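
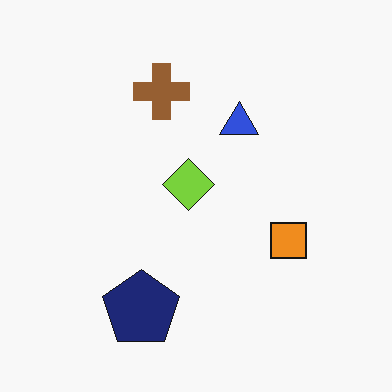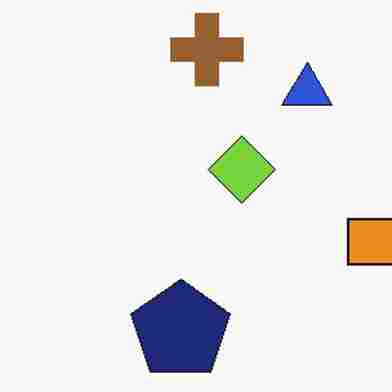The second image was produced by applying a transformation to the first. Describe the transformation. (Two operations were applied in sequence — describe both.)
Cropped slightly and scaled back up, then degraded with heavy JPEG compression.

The visible shapes are larger and the field of view is narrower; shapes near the original edges may be partly or wholly outside the frame — a crop-and-rescale. Blocky 8×8 compression artifacts appear around shape edges and the flat background shows ringing — characteristic JPEG degradation.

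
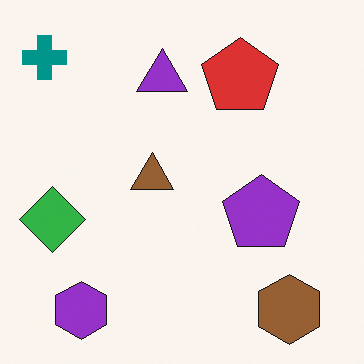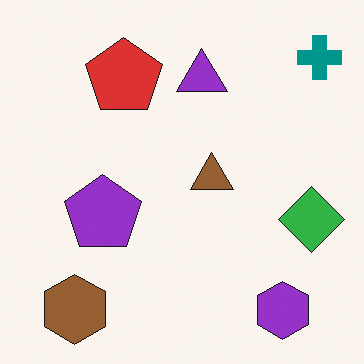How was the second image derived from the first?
The image was flipped horizontally (left ↔ right).

The teal cross is in the top-left of the first image and the top-right of the second — shapes on opposite sides of the vertical midline have swapped in a mirror flip.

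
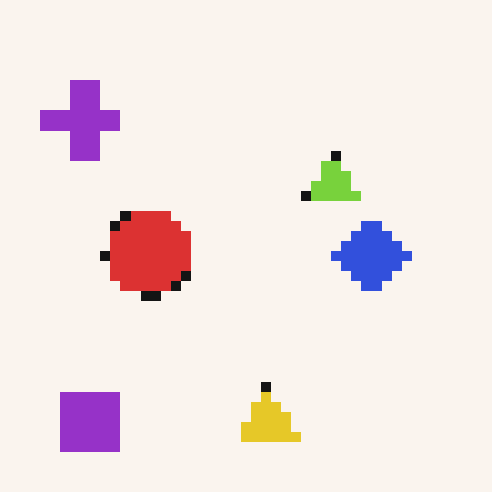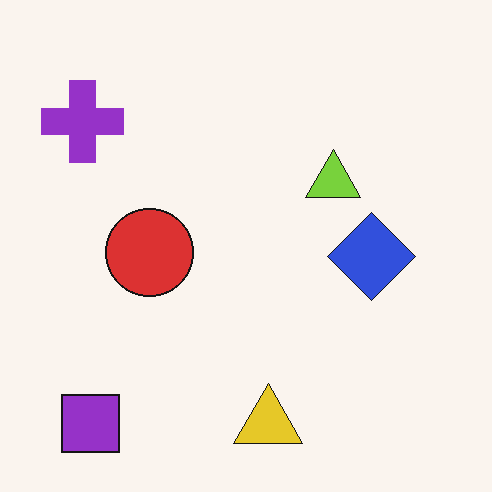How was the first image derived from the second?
The first image is the second coarsely pixelated.

Shapes are reduced to large square blocks; fine edges and outlines are lost — a downscale-then-upscale (mosaic) effect.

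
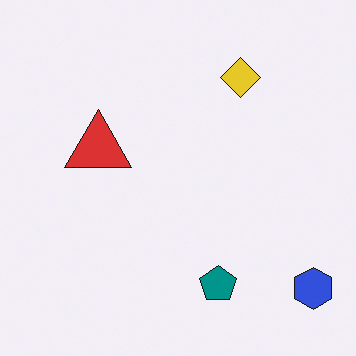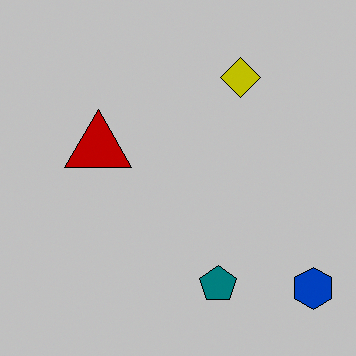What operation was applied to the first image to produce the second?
The second image is the first heavily posterized to just a handful of flat colors.

Each flat color has snapped to a coarser quantized level — most visibly, the near-white background has dropped to a flat grey.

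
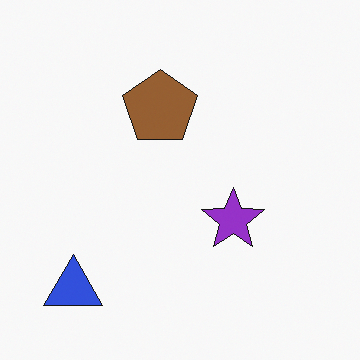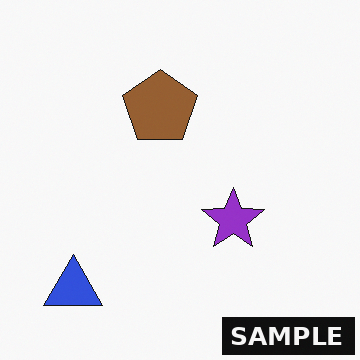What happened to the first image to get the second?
The second image is the first watermarked with the text "SAMPLE" in the lower-right corner.

A dark label reading "SAMPLE" appears in the lower-right corner.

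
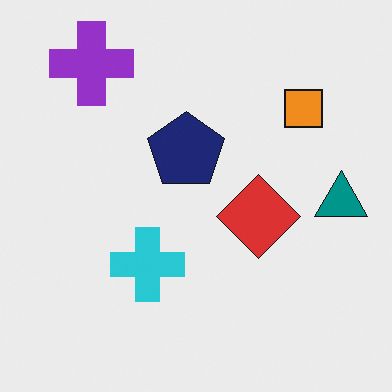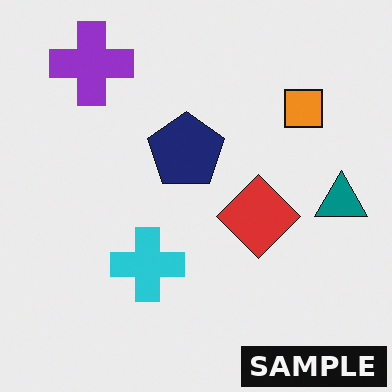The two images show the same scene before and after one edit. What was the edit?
The second image is the first watermarked with the text "SAMPLE" in the lower-right corner.

A dark label reading "SAMPLE" appears in the lower-right corner.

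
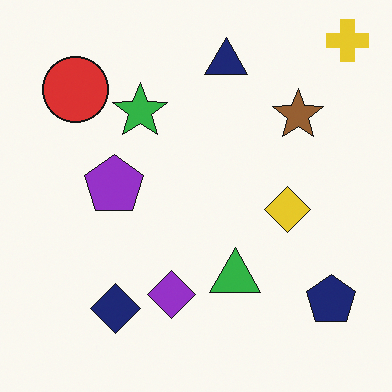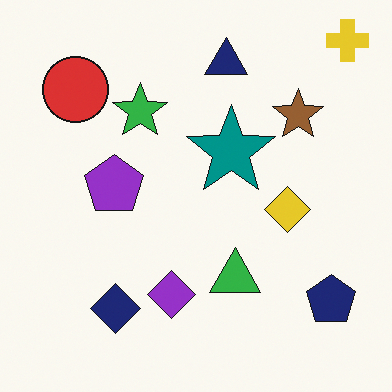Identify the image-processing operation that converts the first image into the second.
Overlaid with an additional teal star.

A teal star appears in the second image that is absent from the first.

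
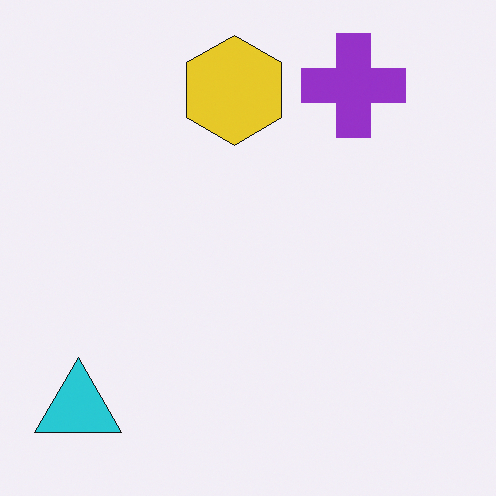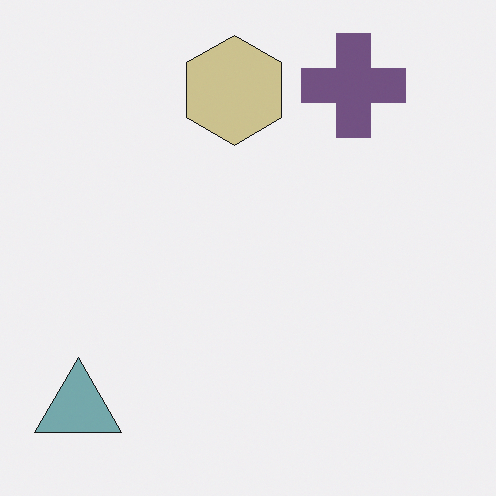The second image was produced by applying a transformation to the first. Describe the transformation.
The second image is the first made much more muted (saturation change).

All colors are more muted and greyish — a global saturation change.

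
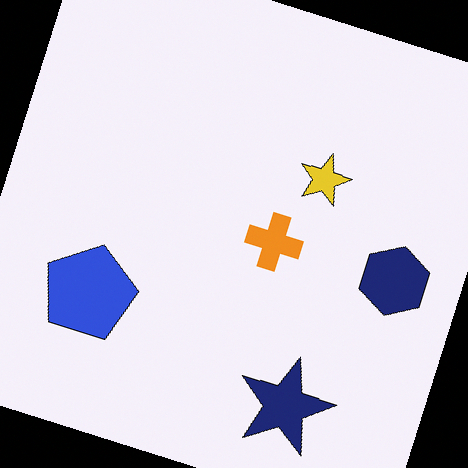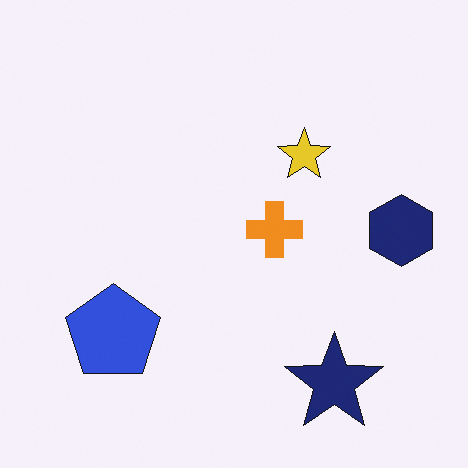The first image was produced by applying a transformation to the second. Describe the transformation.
Rotated clockwise by a moderate amount.

Every shape is tilted by the same angle and the image corners show triangular fill wedges — a whole-image rotation by a non-right angle.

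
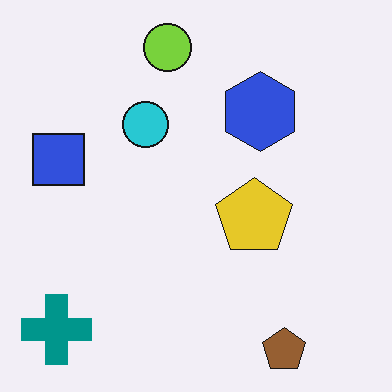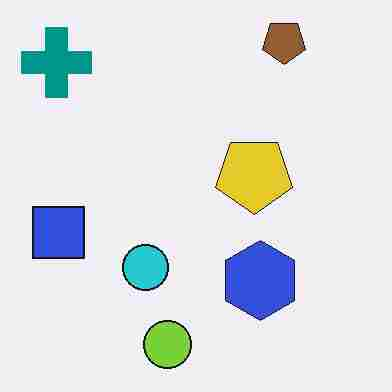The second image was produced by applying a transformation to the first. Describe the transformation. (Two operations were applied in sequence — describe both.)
It was flipped vertically (top ↔ bottom), then heavily JPEG-compressed with obvious blocking artifacts.

The brown pentagon is in the bottom-right of the first image and the top-right of the second — shapes on opposite sides of the horizontal midline have swapped in a mirror flip. Blocky 8×8 compression artifacts appear around shape edges and the flat background shows ringing — characteristic JPEG degradation.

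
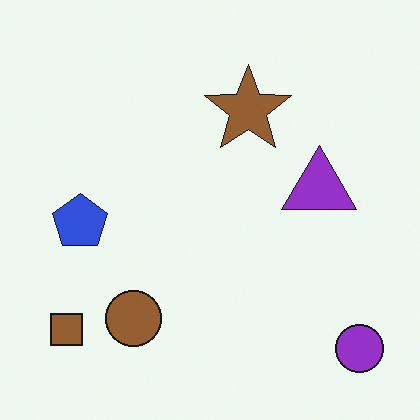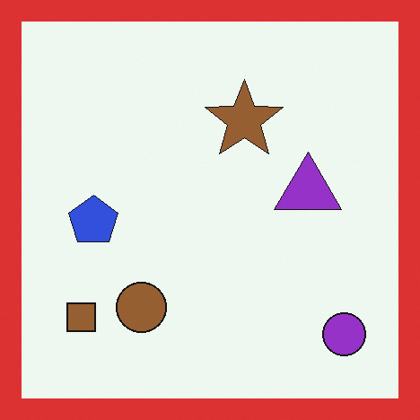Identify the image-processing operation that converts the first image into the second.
Framed with a red border.

A solid red frame runs around the edge of the second image, with the content slightly shrunk inside it.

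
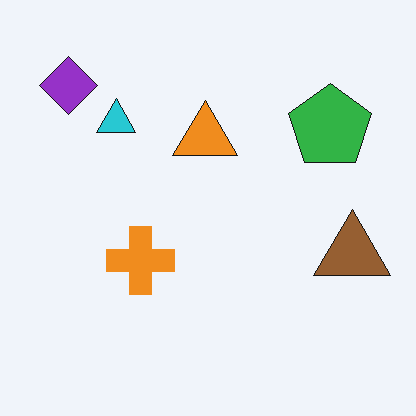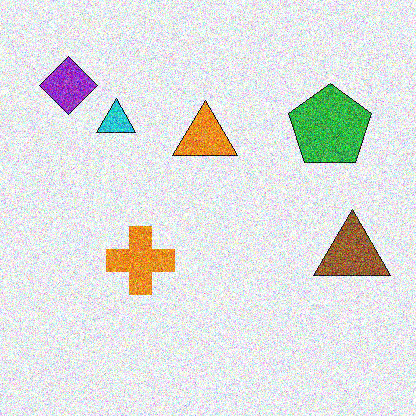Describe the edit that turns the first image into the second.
It was degraded with a thick layer of grain.

Random speckle covers the whole image, including the flat background.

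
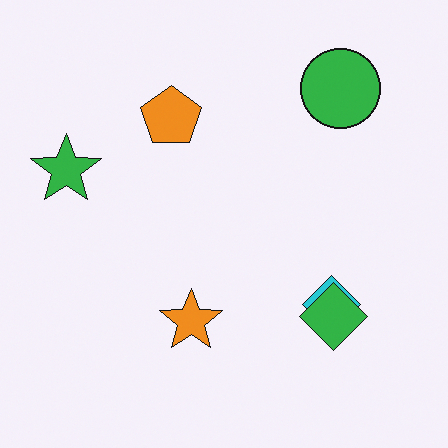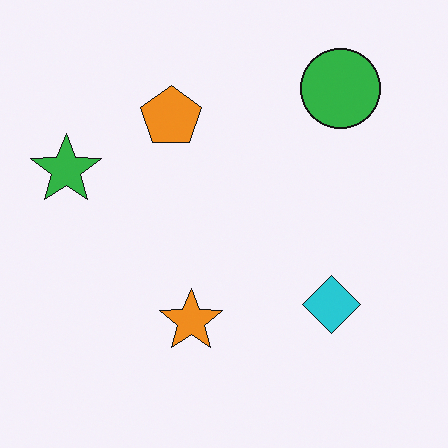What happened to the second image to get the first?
The image was overlaid with an additional green diamond.

A green diamond appears in the first image that is absent from the second.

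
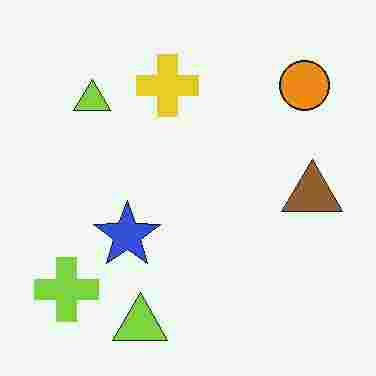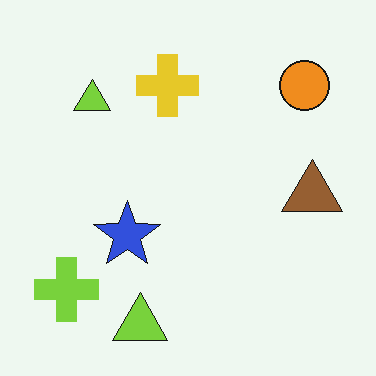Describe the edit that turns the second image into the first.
Degraded with heavy JPEG compression.

Blocky 8×8 compression artifacts appear around shape edges and the flat background shows ringing — characteristic JPEG degradation.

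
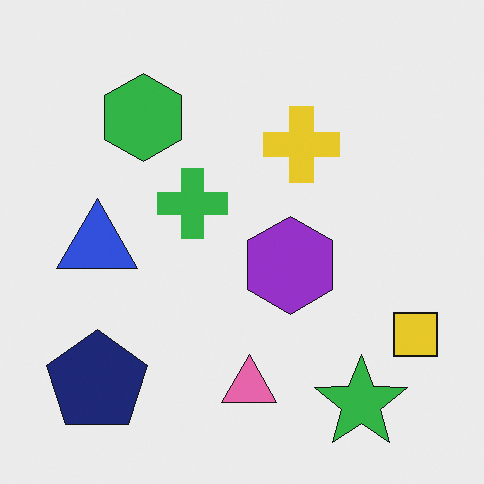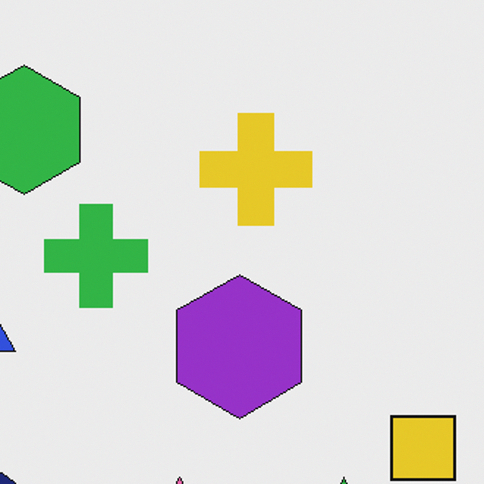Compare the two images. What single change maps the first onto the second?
This is the original image cropped slightly and scaled back up.

The visible shapes are larger and the field of view is narrower; shapes near the original edges may be partly or wholly outside the frame — a crop-and-rescale.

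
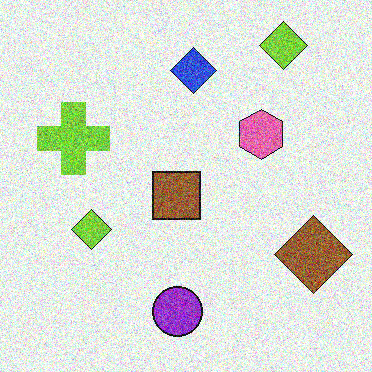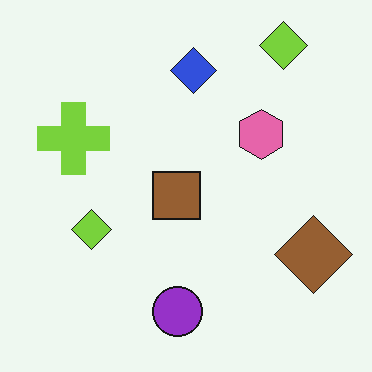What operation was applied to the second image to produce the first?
The first image is the second degraded with heavy additive noise.

Random speckle covers the whole image, including the flat background.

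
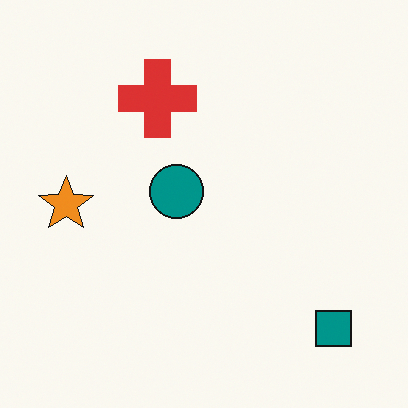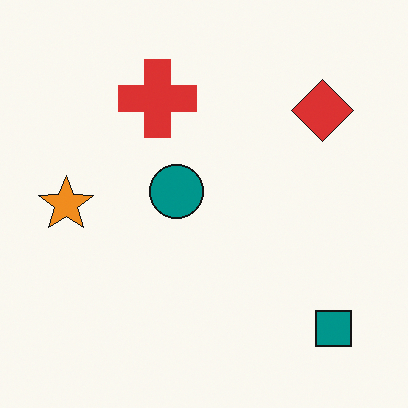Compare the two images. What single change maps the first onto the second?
The transformation is: overlaid with an additional red diamond.

A red diamond appears in the second image that is absent from the first.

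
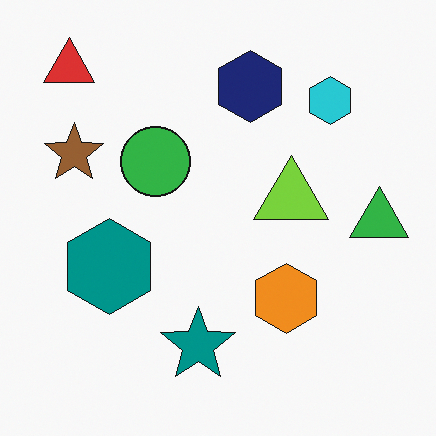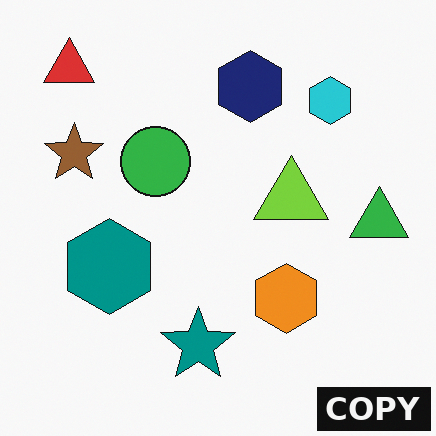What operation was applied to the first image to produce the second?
This is the original image watermarked with the text "COPY" in the lower-right corner.

A dark label reading "COPY" appears in the lower-right corner.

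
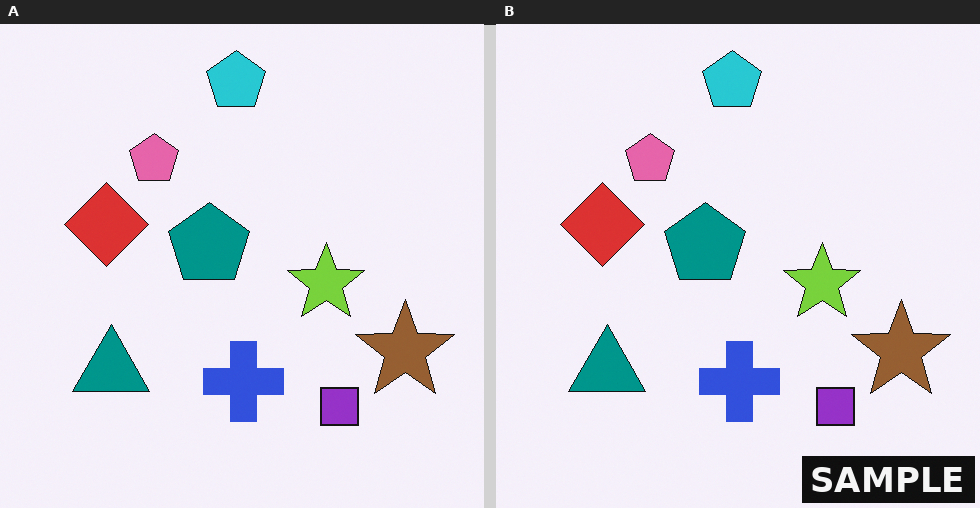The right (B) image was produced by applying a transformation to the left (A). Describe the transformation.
It was watermarked with the text "SAMPLE" in the lower-right corner.

A dark label reading "SAMPLE" appears in the lower-right corner.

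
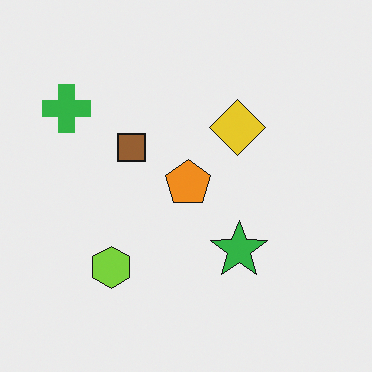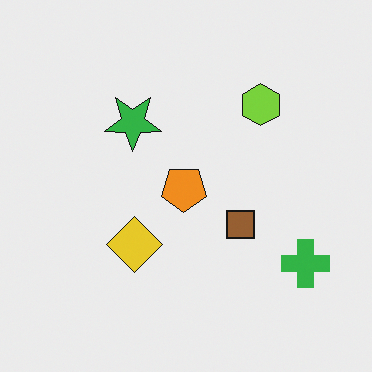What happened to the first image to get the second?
The image was rotated 180°.

The green cross sits in the top-left of the first image and the bottom-right of the second — consistent with a whole-image 180° rotation.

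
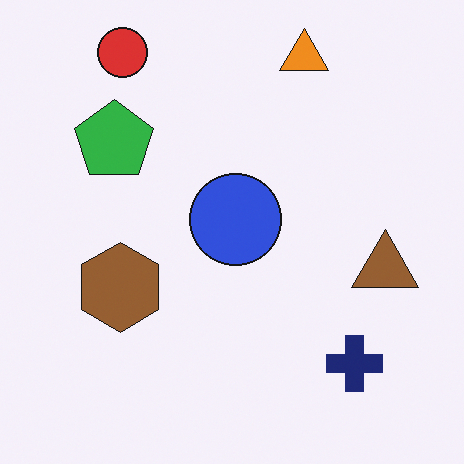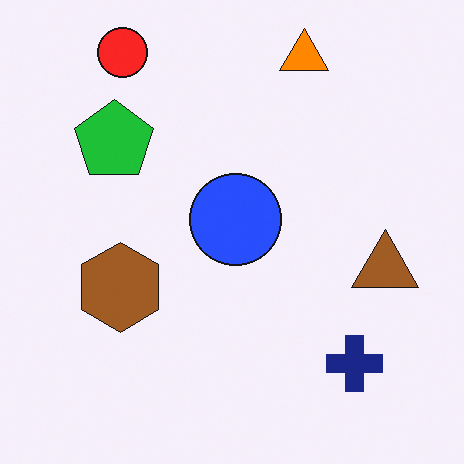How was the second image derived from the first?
The transformation is: slightly oversaturated.

All colors are more vivid — a global saturation change.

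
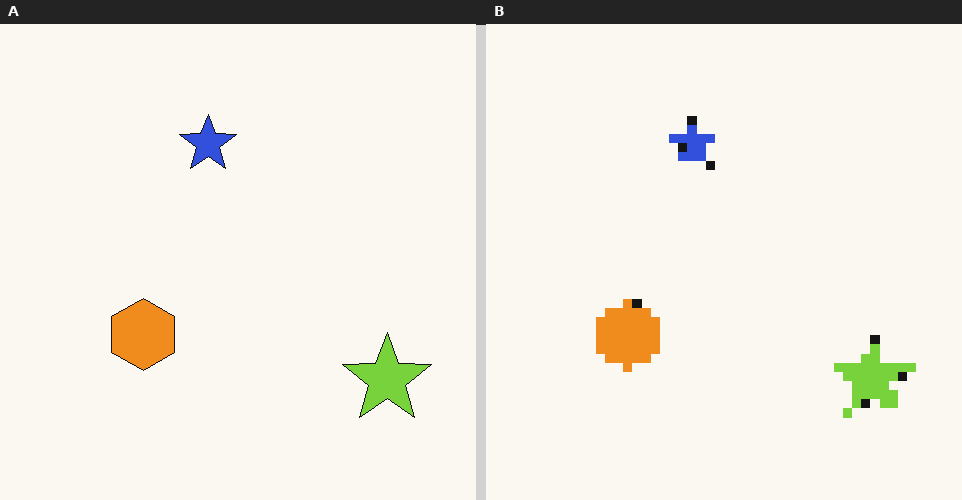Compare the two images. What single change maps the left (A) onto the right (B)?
This is the original image coarsely pixelated.

Shapes are reduced to large square blocks; fine edges and outlines are lost — a downscale-then-upscale (mosaic) effect.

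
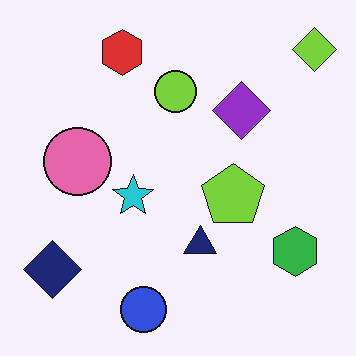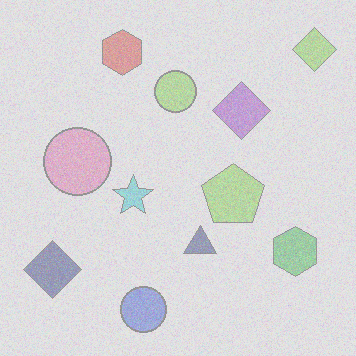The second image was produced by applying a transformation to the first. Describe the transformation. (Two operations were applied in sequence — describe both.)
The second image is the first degraded with a thick layer of grain, then given much lower contrast.

Random speckle covers the whole image, including the flat background. Tones are pushed toward mid-grey across the whole image — a global contrast change.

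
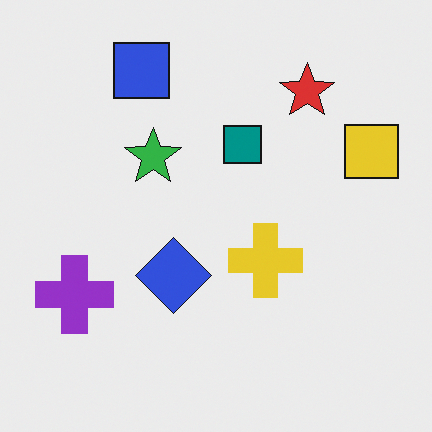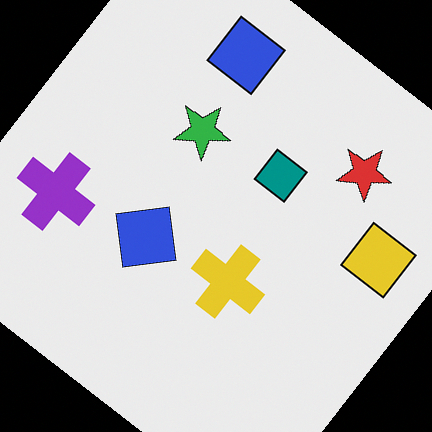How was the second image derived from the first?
The image was rotated clockwise by a large amount — several tens of degrees.

Every shape is tilted by the same angle and the image corners show triangular fill wedges — a whole-image rotation by a non-right angle.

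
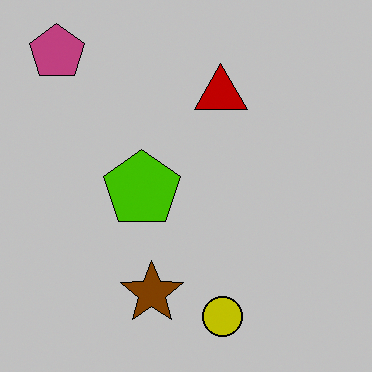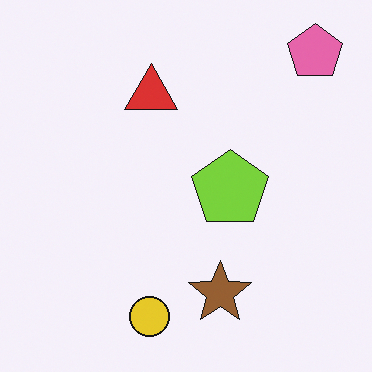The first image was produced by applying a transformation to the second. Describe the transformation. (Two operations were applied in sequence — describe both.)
This is the original image heavily posterized to just a handful of flat colors, then flipped horizontally (left ↔ right).

Each flat color has snapped to a coarser quantized level — most visibly, the near-white background has dropped to a flat grey. The pink pentagon is in the top-right of the second image and the top-left of the first — shapes on opposite sides of the vertical midline have swapped in a mirror flip.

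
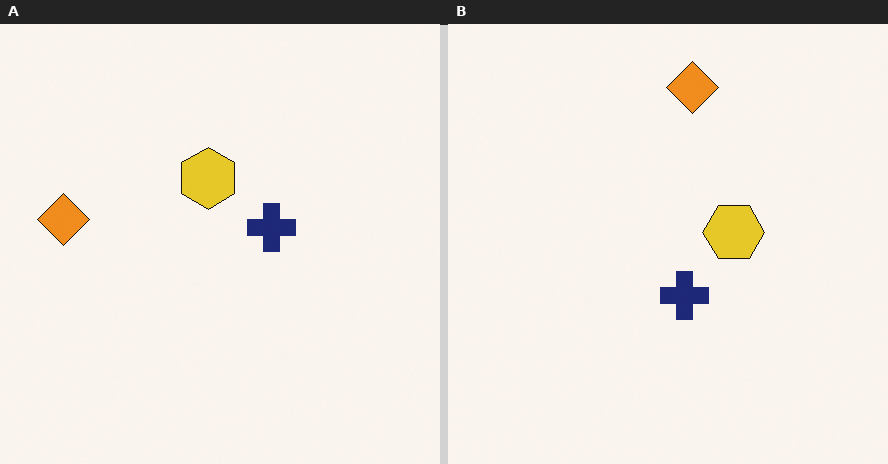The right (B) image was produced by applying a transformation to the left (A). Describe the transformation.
Rotated 90° clockwise.

The orange diamond sits in the left of the left (A) image and the top of the right (B) — consistent with a whole-image 90° clockwise rotation.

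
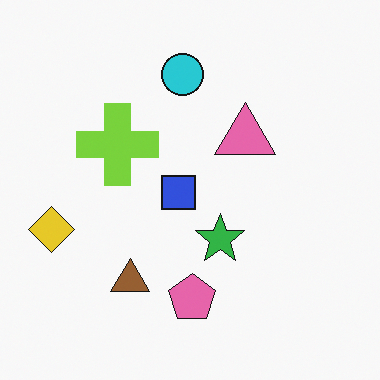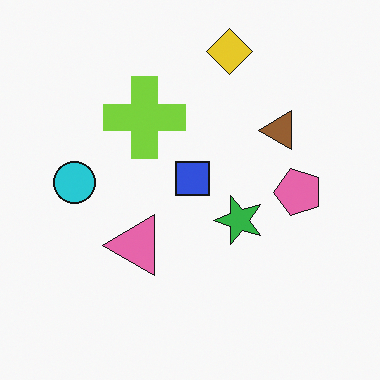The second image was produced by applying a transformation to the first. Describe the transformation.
The transformation is: transposed (reflected across the top-left ↔ bottom-right diagonal).

Shapes have swapped their row and column positions — what was in the top-right is now in the bottom-left — a diagonal reflection.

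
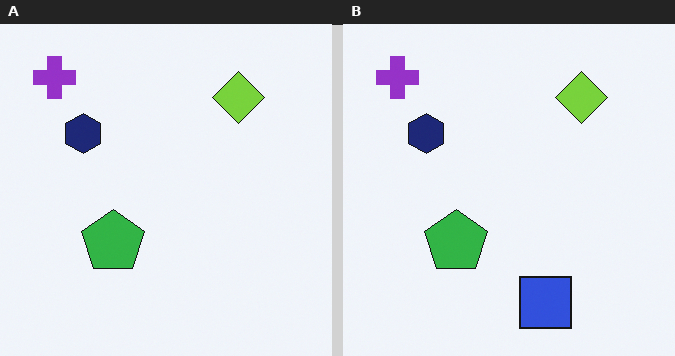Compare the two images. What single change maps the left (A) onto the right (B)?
This is the original image overlaid with an additional blue square.

A blue square appears in the right (B) image that is absent from the left (A).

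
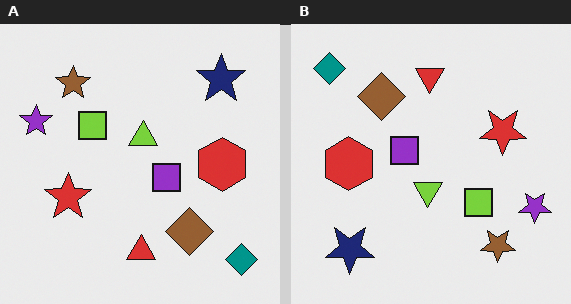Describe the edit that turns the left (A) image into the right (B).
The transformation is: rotated 180°.

The teal diamond sits in the bottom-right of the left (A) image and the top-left of the right (B) — consistent with a whole-image 180° rotation.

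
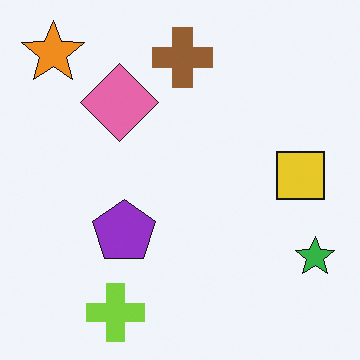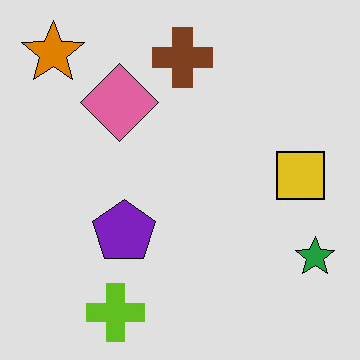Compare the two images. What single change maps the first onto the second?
The transformation is: posterized to a reduced palette.

Each flat color has snapped to a coarser quantized level — most visibly, the near-white background has dropped to a flat grey.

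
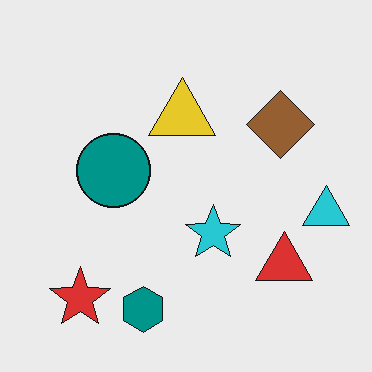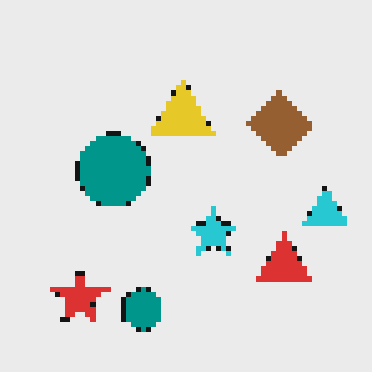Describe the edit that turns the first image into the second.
The image was mildly pixelated.

Shapes are reduced to large square blocks; fine edges and outlines are lost — a downscale-then-upscale (mosaic) effect.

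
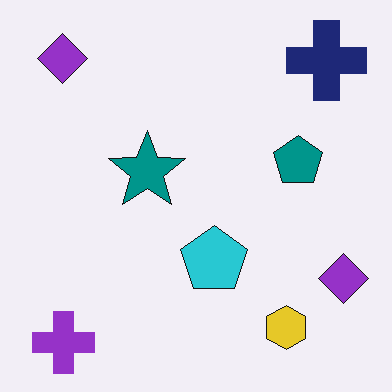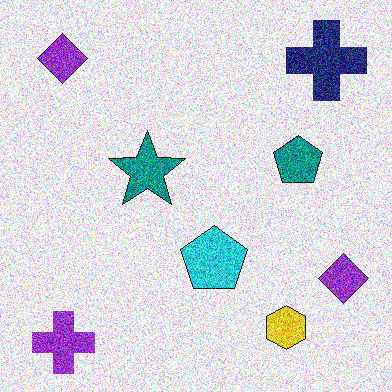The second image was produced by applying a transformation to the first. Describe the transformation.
The transformation is: degraded with a thick layer of grain.

Random speckle covers the whole image, including the flat background.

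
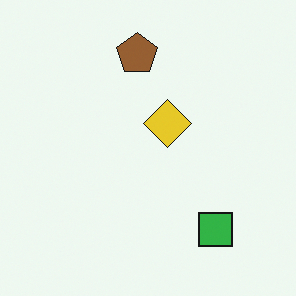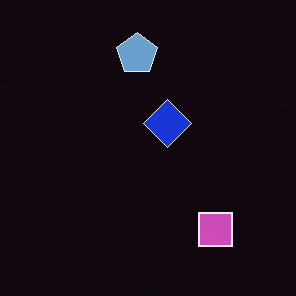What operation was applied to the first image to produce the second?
Color-inverted (negative).

The light background has become dark and every shape's color is its complement — a photographic negative.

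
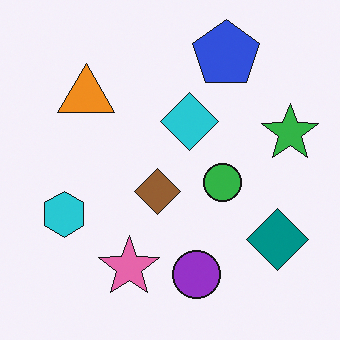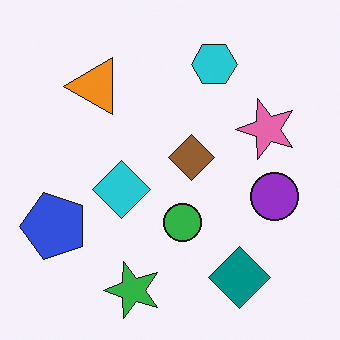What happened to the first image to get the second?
The second image is the first transposed (reflected across the top-left ↔ bottom-right diagonal).

Shapes have swapped their row and column positions — what was in the top-right is now in the bottom-left — a diagonal reflection.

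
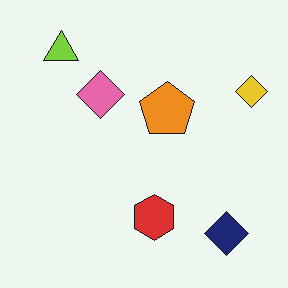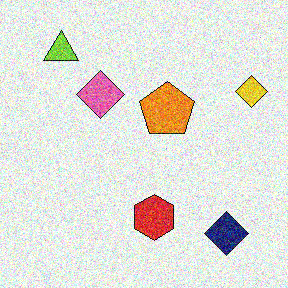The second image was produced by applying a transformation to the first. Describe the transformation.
Degraded with strong gaussian noise.

Random speckle covers the whole image, including the flat background.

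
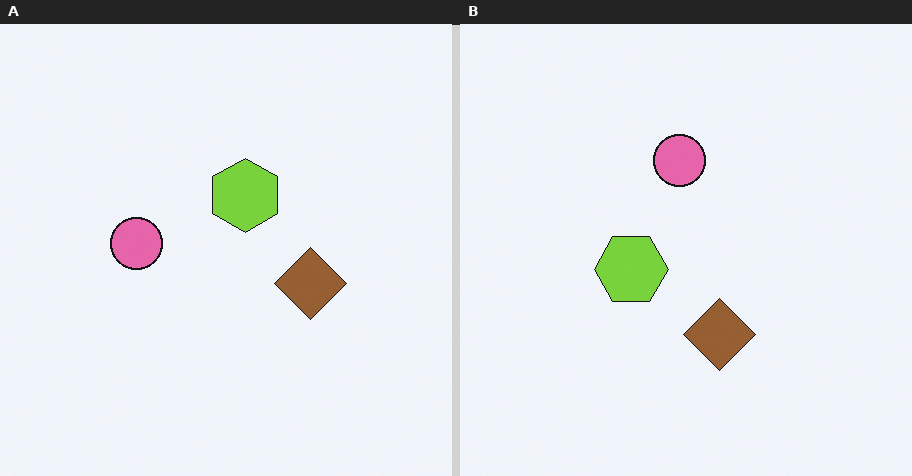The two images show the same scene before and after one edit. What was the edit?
The image was transposed (reflected across the top-left ↔ bottom-right diagonal).

Shapes have swapped their row and column positions — what was in the top-right is now in the bottom-left — a diagonal reflection.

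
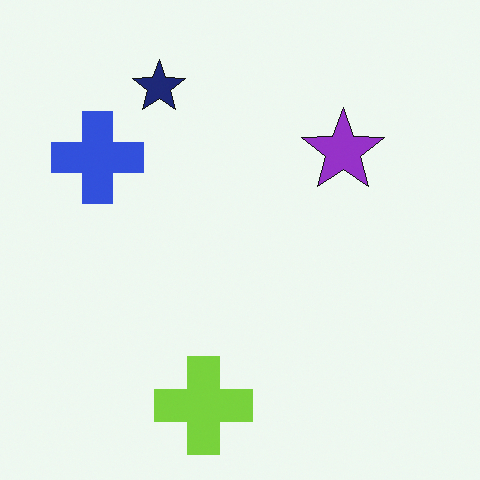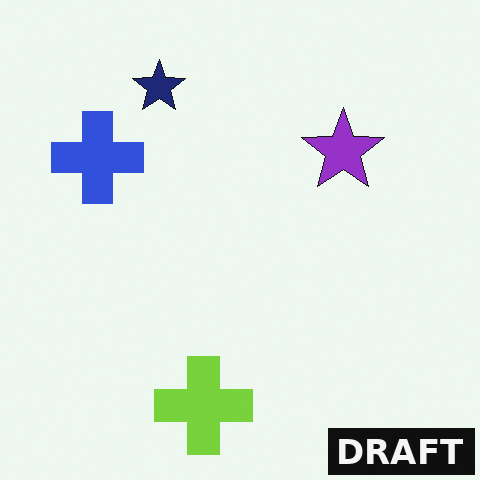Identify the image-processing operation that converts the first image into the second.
The image was watermarked with the text "DRAFT" in the lower-right corner.

A dark label reading "DRAFT" appears in the lower-right corner.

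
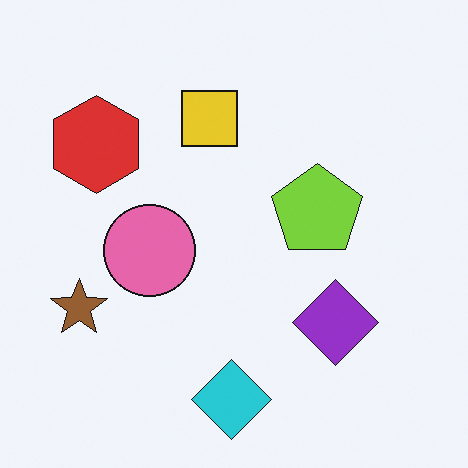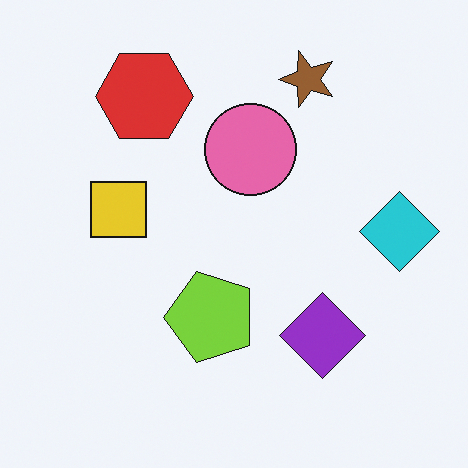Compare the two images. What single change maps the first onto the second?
The image was transposed (reflected across the top-left ↔ bottom-right diagonal).

Shapes have swapped their row and column positions — what was in the top-right is now in the bottom-left — a diagonal reflection.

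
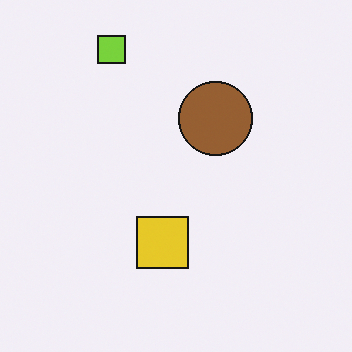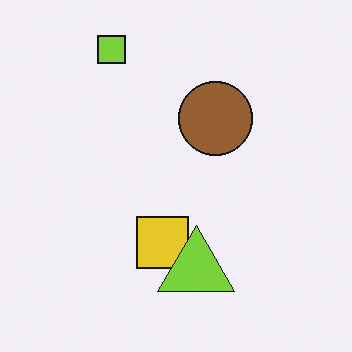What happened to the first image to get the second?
This is the original image overlaid with an additional lime triangle.

A lime triangle appears in the second image that is absent from the first.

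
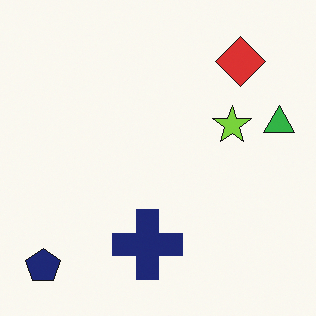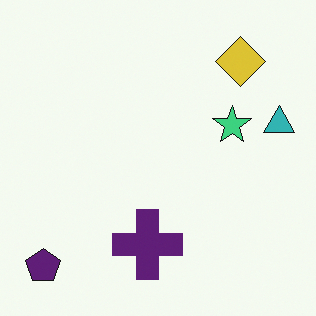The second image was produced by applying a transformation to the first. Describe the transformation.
The second image is the first hue-shifted slightly.

Every shape's color has rotated by the same amount around the hue wheel — a uniform hue shift.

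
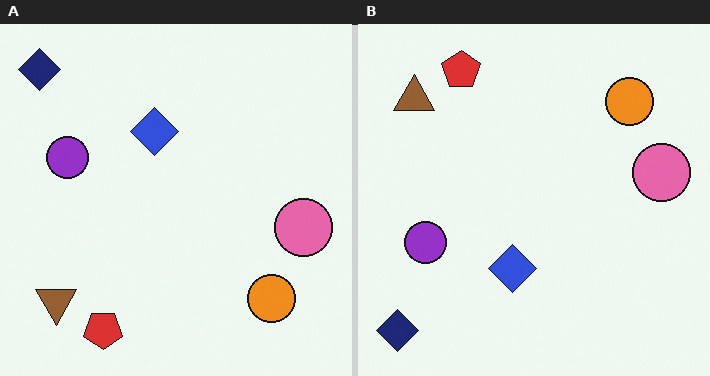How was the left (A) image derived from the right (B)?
The left (A) image is the right (B) flipped vertically (top ↔ bottom).

The red pentagon is in the top-left of the right (B) image and the bottom-left of the left (A) — shapes on opposite sides of the horizontal midline have swapped in a mirror flip.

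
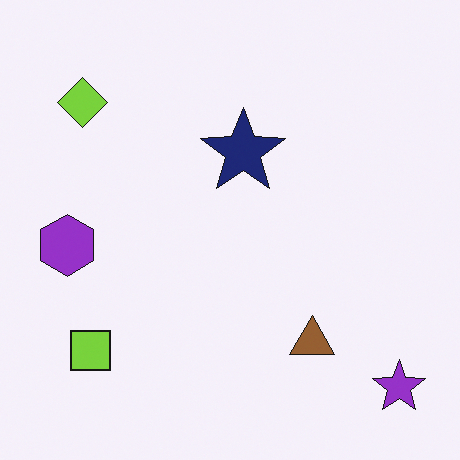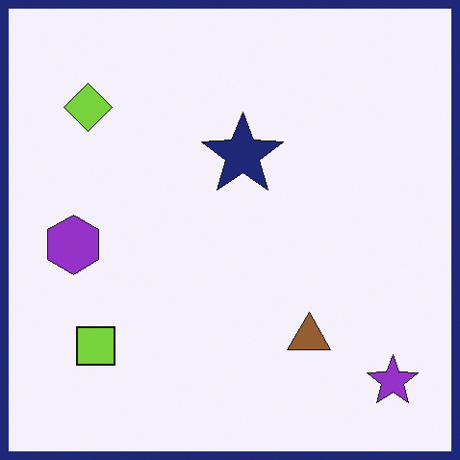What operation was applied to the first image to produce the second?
The image was framed with a navy border.

A solid navy frame runs around the edge of the second image, with the content slightly shrunk inside it.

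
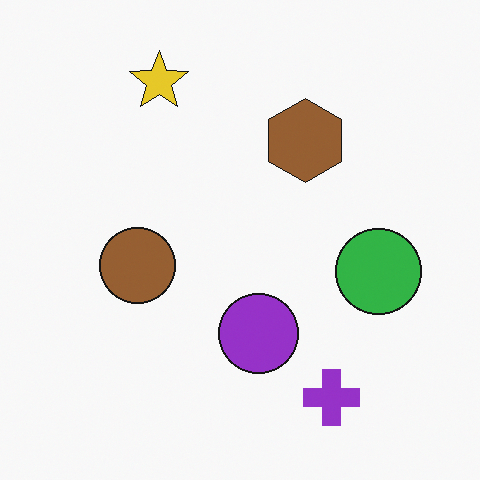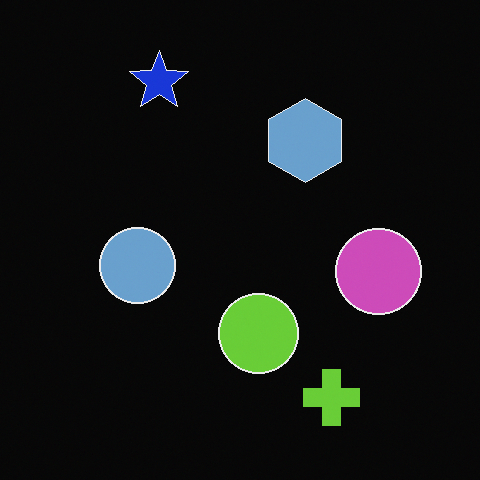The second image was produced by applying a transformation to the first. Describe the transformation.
The second image is the first color-inverted (negative).

The light background has become dark and every shape's color is its complement — a photographic negative.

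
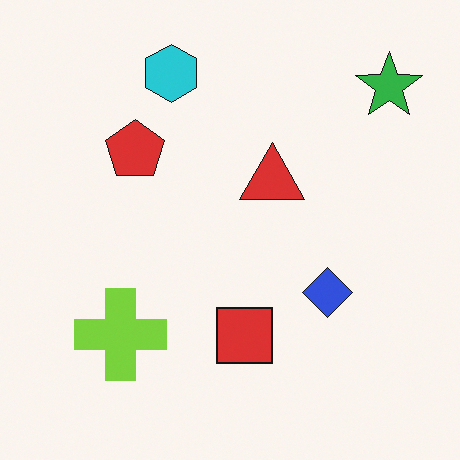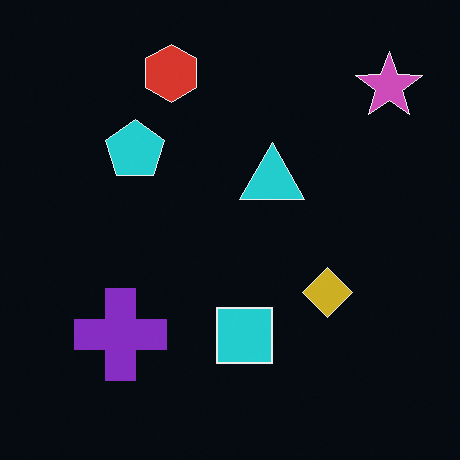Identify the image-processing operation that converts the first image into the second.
The transformation is: color-inverted (negative).

The light background has become dark and every shape's color is its complement — a photographic negative.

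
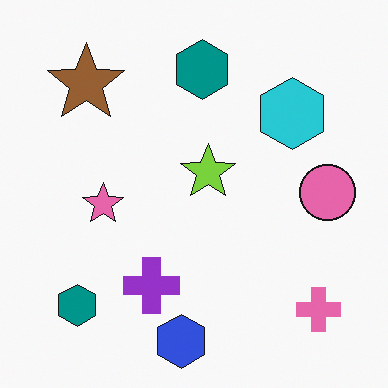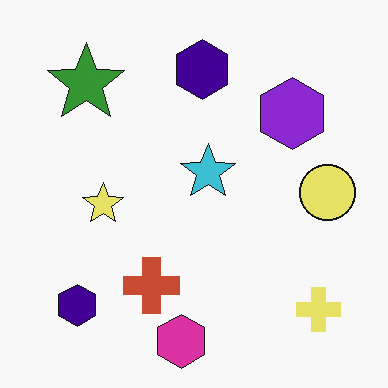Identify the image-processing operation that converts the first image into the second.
Hue-shifted noticeably.

Every shape's color has rotated by the same amount around the hue wheel — a uniform hue shift.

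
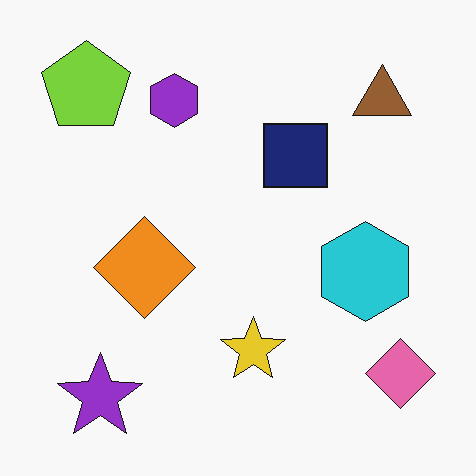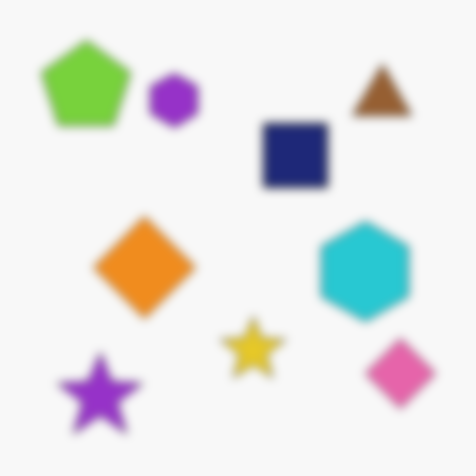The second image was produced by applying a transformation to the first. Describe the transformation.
It was strongly gaussian-blurred.

Shape edges and outlines are uniformly softened across the whole image.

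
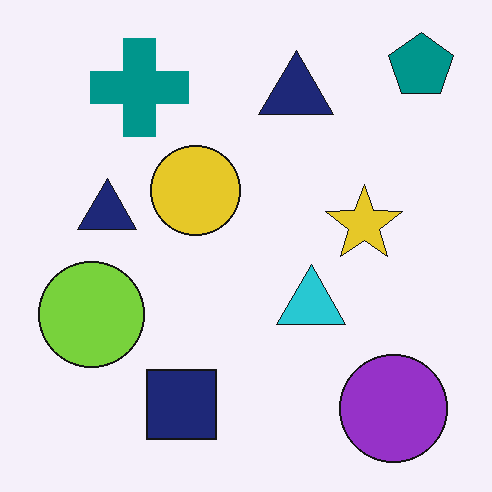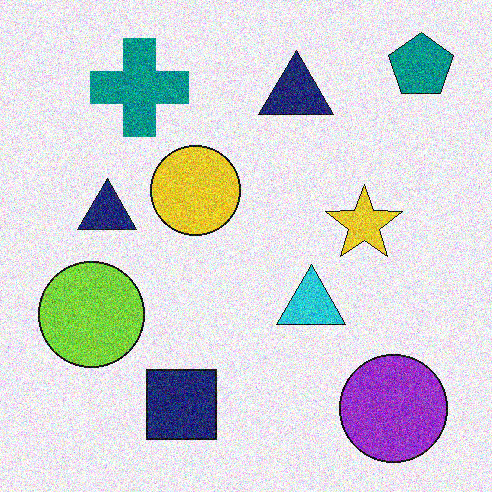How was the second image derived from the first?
This is the original image degraded with a thick layer of grain.

Random speckle covers the whole image, including the flat background.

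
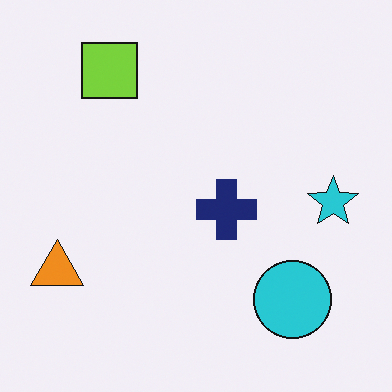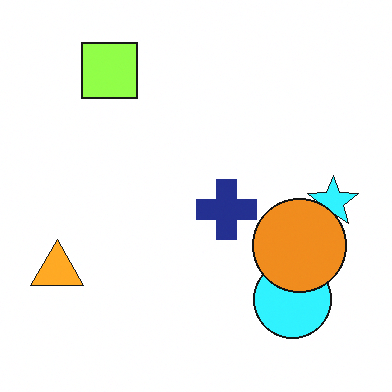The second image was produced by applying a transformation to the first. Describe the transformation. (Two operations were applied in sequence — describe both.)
The transformation is: brightened a little, then overlaid with an additional orange circle.

Every pixel — background and shapes alike — is uniformly brightened. An orange circle appears in the second image that is absent from the first.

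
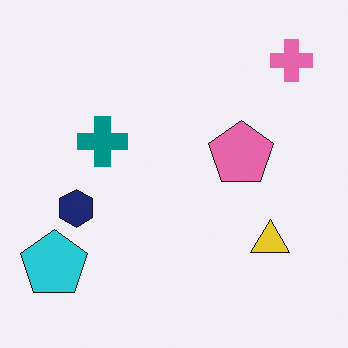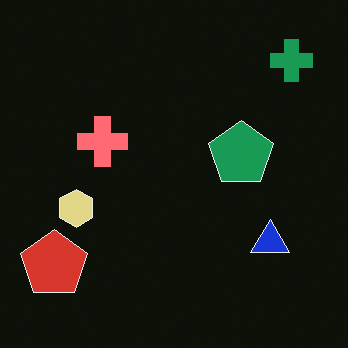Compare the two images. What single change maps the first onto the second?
The second image is the first color-inverted (negative).

The light background has become dark and every shape's color is its complement — a photographic negative.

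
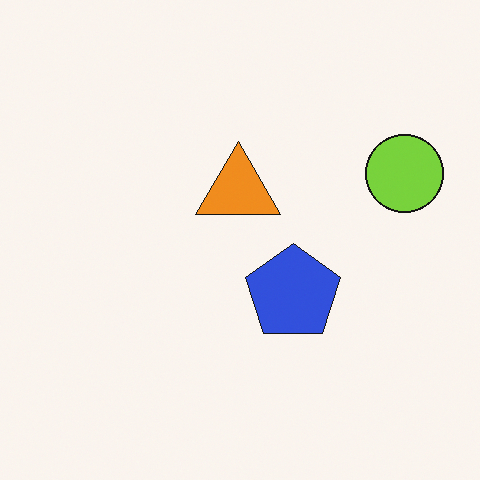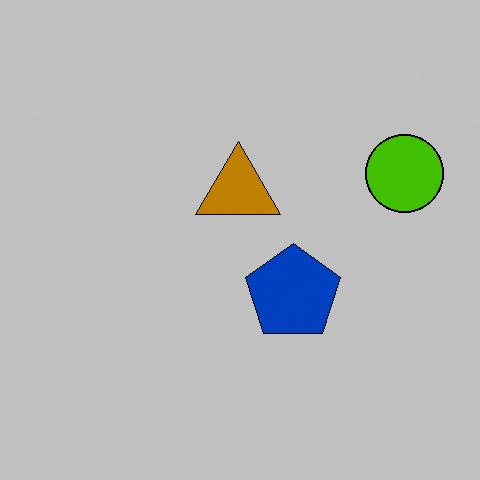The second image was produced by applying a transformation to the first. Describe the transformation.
The image was heavily posterized to just a handful of flat colors.

Each flat color has snapped to a coarser quantized level — most visibly, the near-white background has dropped to a flat grey.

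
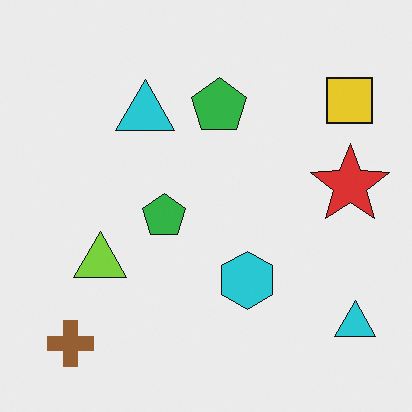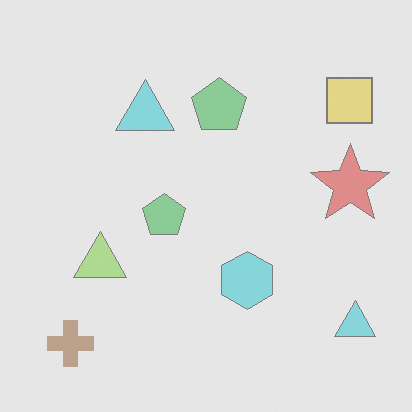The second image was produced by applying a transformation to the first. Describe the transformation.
This is the original image washed out (contrast reduced).

Tones are pushed toward mid-grey across the whole image — a global contrast change.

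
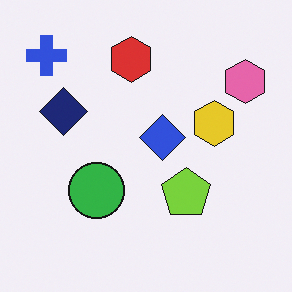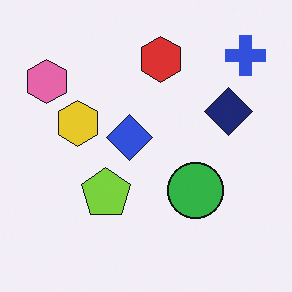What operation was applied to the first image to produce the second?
This is the original image flipped horizontally (left ↔ right).

The blue cross is in the top-left of the first image and the top-right of the second — shapes on opposite sides of the vertical midline have swapped in a mirror flip.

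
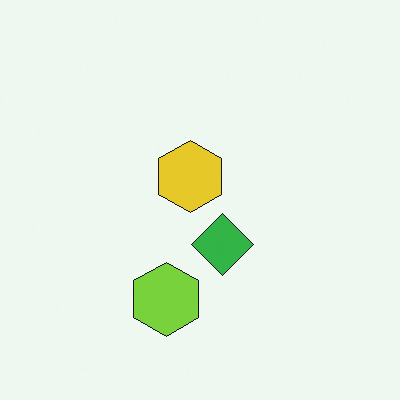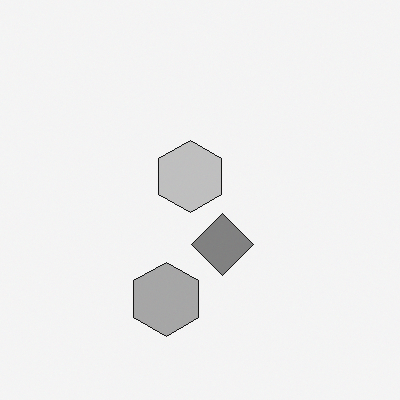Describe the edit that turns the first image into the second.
The second image is the first converted to grayscale.

All color is removed — every shape is now a shade of grey.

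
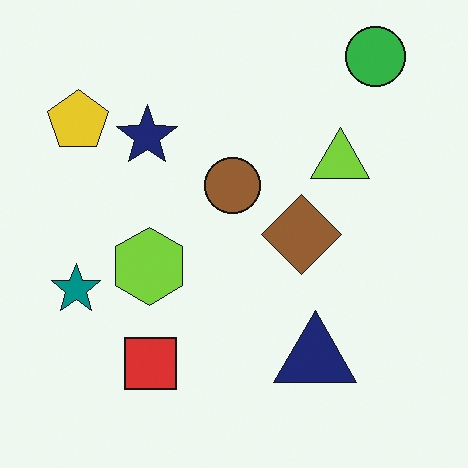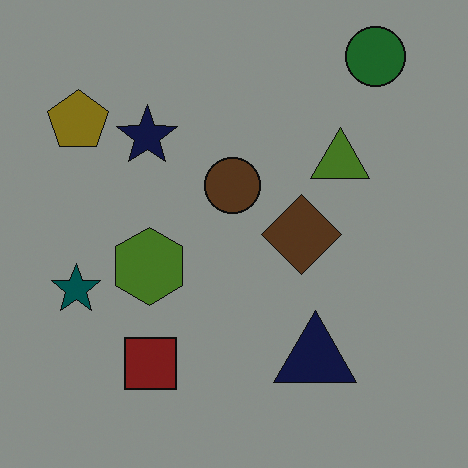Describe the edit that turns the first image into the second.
The image was darkened a lot.

Every pixel — background and shapes alike — is uniformly darkened.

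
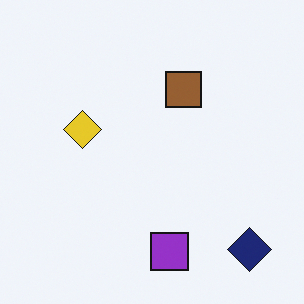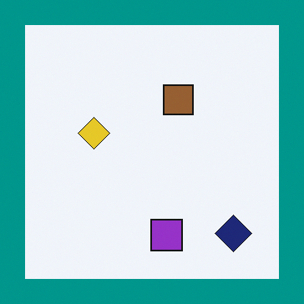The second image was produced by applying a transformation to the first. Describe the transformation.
Framed with a teal border.

A solid teal frame runs around the edge of the second image, with the content slightly shrunk inside it.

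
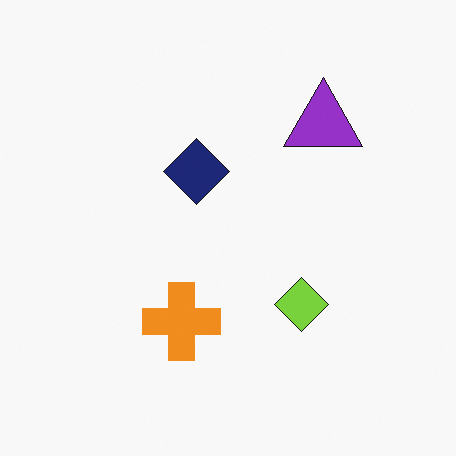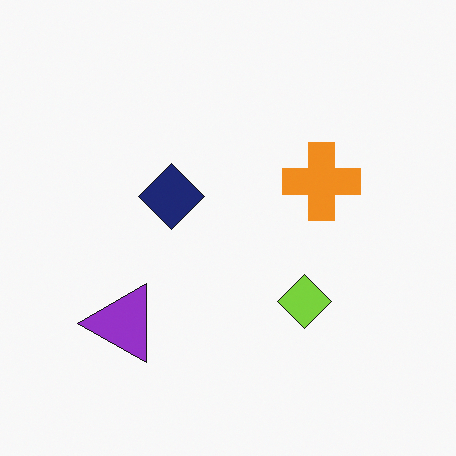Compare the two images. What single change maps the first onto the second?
It was transposed (reflected across the top-left ↔ bottom-right diagonal).

Shapes have swapped their row and column positions — what was in the top-right is now in the bottom-left — a diagonal reflection.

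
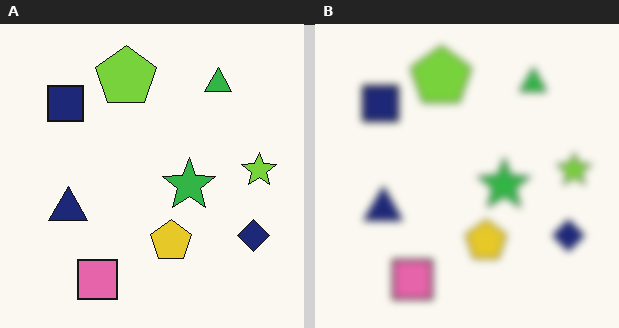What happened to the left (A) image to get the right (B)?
This is the original image noticeably gaussian-blurred.

Shape edges and outlines are uniformly softened across the whole image.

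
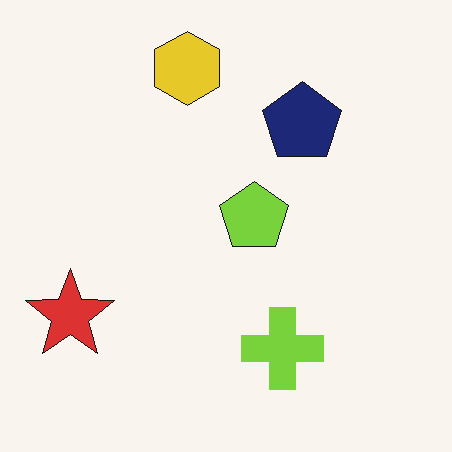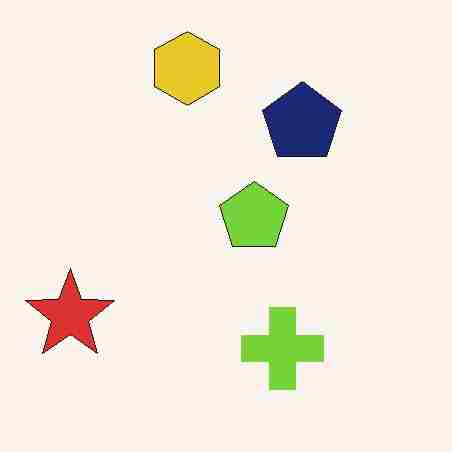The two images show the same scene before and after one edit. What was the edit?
The second image is the first heavily JPEG-compressed with obvious blocking artifacts.

Blocky 8×8 compression artifacts appear around shape edges and the flat background shows ringing — characteristic JPEG degradation.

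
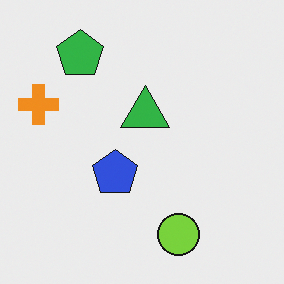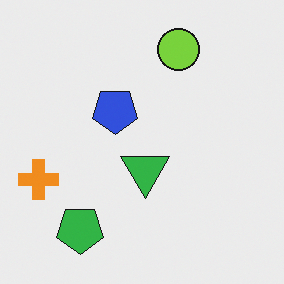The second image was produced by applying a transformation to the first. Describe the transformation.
It was flipped vertically (top ↔ bottom).

The lime circle is in the bottom of the first image and the top of the second — shapes on opposite sides of the horizontal midline have swapped in a mirror flip.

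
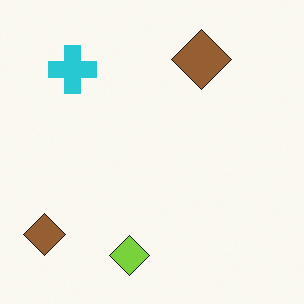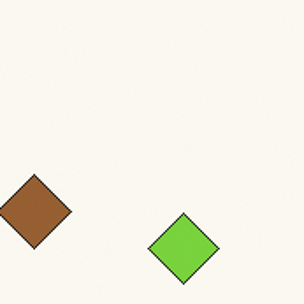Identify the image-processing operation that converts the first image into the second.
This is the original image cropped tightly and scaled back up.

The visible shapes are larger and the field of view is narrower; shapes near the original edges may be partly or wholly outside the frame — a crop-and-rescale.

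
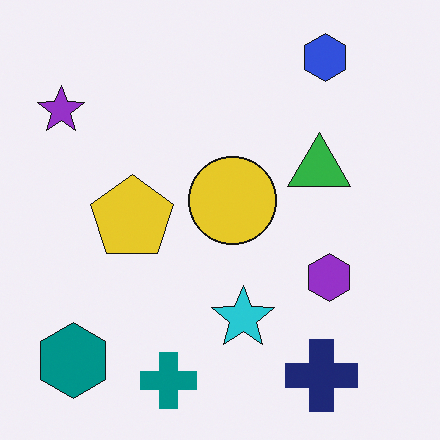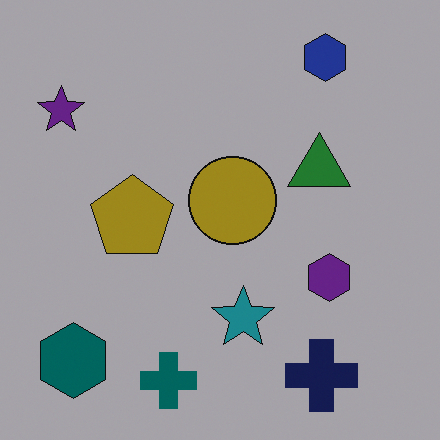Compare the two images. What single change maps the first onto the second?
It was substantially darkened.

Every pixel — background and shapes alike — is uniformly darkened.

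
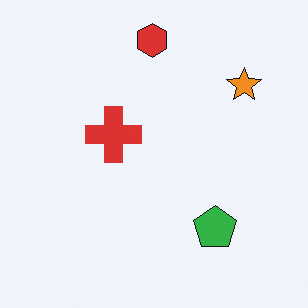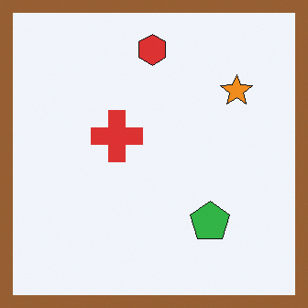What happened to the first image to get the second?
The image was framed with a brown border.

A solid brown frame runs around the edge of the second image, with the content slightly shrunk inside it.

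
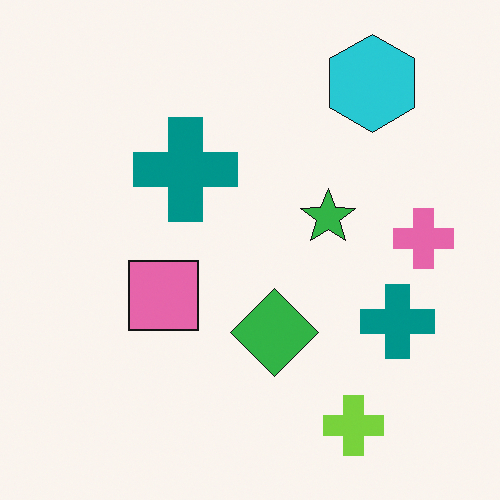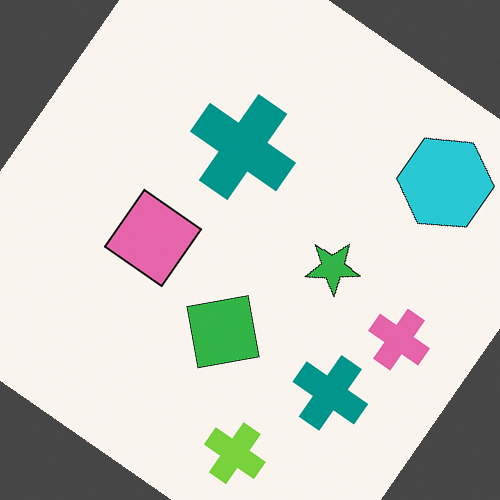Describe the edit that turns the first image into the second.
It was rotated clockwise by a large amount — several tens of degrees.

Every shape is tilted by the same angle and the image corners show triangular fill wedges — a whole-image rotation by a non-right angle.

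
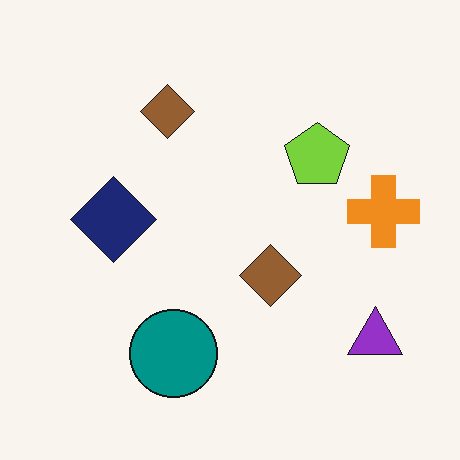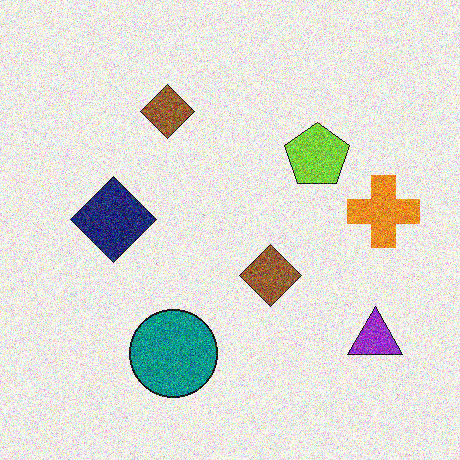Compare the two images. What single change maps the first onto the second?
It was degraded with a thick layer of grain.

Random speckle covers the whole image, including the flat background.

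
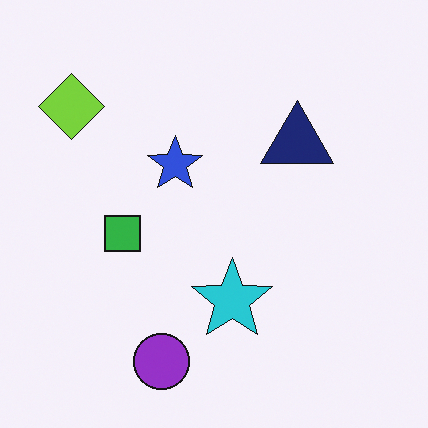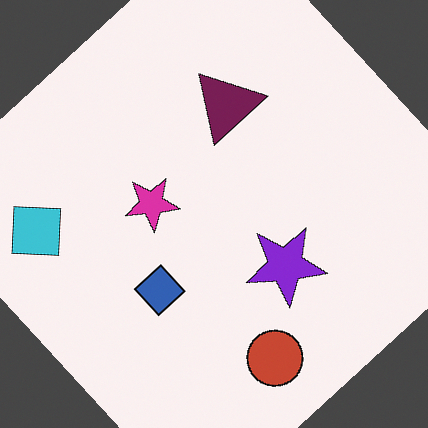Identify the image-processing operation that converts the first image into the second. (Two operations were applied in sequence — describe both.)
The image was hue-shifted noticeably, then rotated counter-clockwise by a large amount — several tens of degrees.

Every shape's color has rotated by the same amount around the hue wheel — a uniform hue shift. Every shape is tilted by the same angle and the image corners show triangular fill wedges — a whole-image rotation by a non-right angle.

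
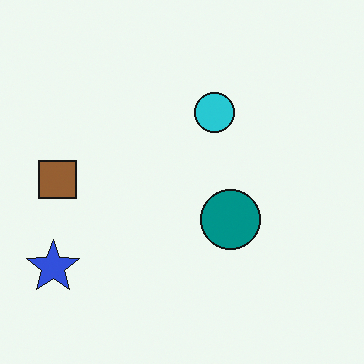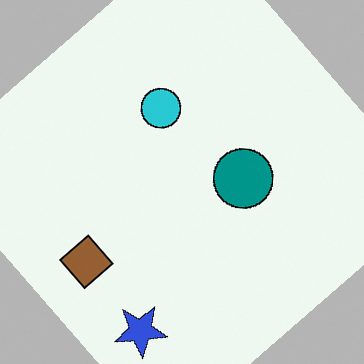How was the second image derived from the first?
The second image is the first rotated counter-clockwise by a large amount — several tens of degrees.

Every shape is tilted by the same angle and the image corners show triangular fill wedges — a whole-image rotation by a non-right angle.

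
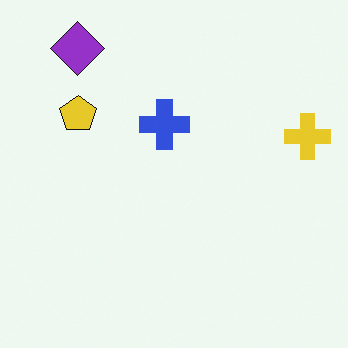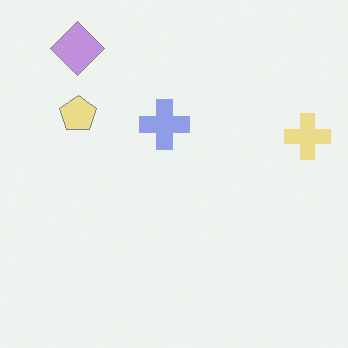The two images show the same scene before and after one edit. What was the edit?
It was washed out (contrast reduced).

Tones are pushed toward mid-grey across the whole image — a global contrast change.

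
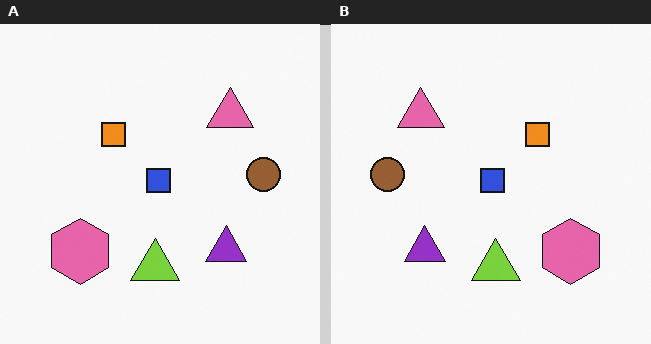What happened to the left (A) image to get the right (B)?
The right (B) image is the left (A) flipped horizontally (left ↔ right).

The brown circle is in the right of the left (A) image and the left of the right (B) — shapes on opposite sides of the vertical midline have swapped in a mirror flip.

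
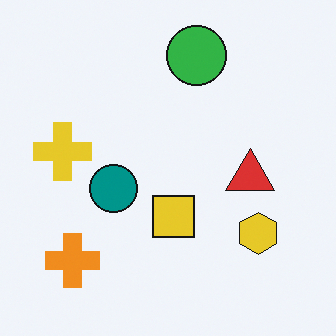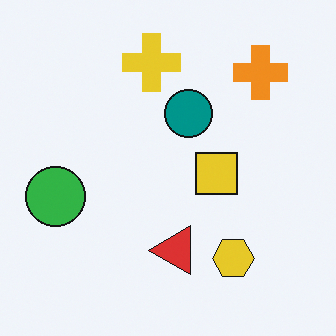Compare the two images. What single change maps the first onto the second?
It was transposed (reflected across the top-left ↔ bottom-right diagonal).

Shapes have swapped their row and column positions — what was in the top-right is now in the bottom-left — a diagonal reflection.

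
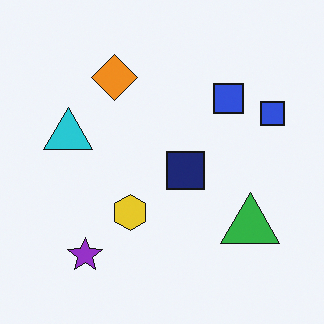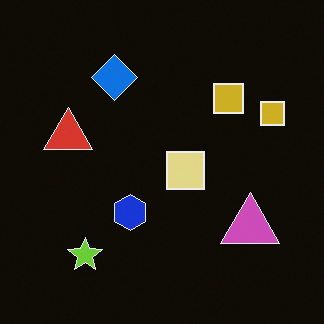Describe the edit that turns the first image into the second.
The transformation is: color-inverted (negative).

The light background has become dark and every shape's color is its complement — a photographic negative.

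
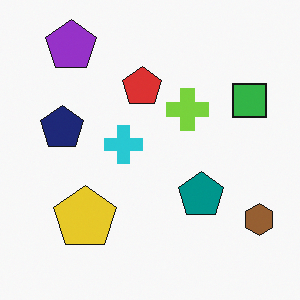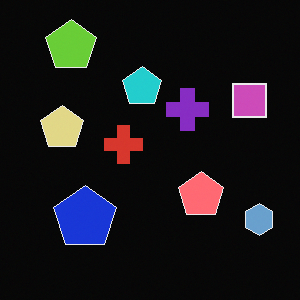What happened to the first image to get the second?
The transformation is: color-inverted (negative).

The light background has become dark and every shape's color is its complement — a photographic negative.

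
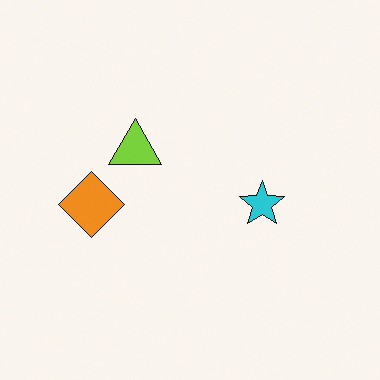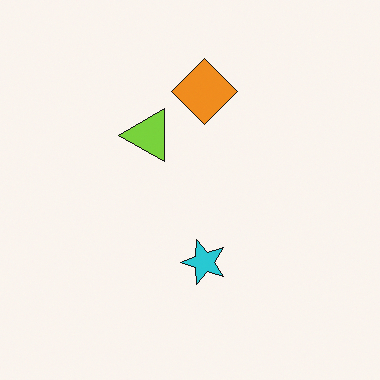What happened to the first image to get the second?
The second image is the first transposed (reflected across the top-left ↔ bottom-right diagonal).

Shapes have swapped their row and column positions — what was in the top-right is now in the bottom-left — a diagonal reflection.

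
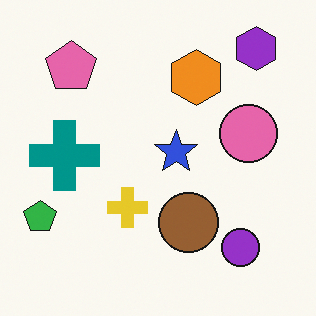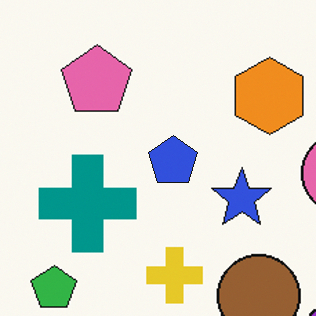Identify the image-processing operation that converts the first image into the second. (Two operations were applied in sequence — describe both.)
The second image is the first cropped slightly and scaled back up, then overlaid with an additional blue pentagon.

The visible shapes are larger and the field of view is narrower; shapes near the original edges may be partly or wholly outside the frame — a crop-and-rescale. A blue pentagon appears in the second image that is absent from the first.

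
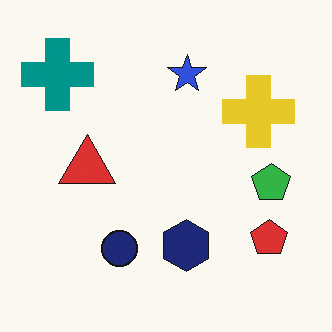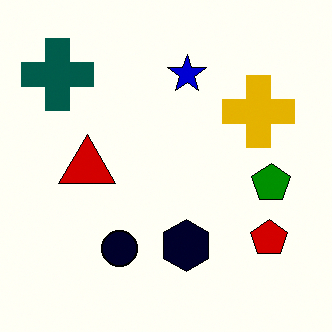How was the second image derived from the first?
This is the original image given much higher contrast.

Tones are pushed away from mid-grey across the whole image — a global contrast change.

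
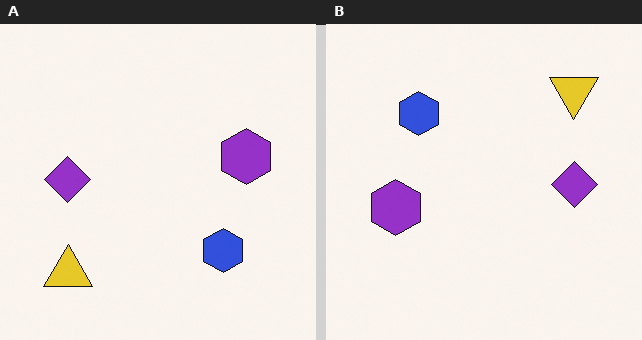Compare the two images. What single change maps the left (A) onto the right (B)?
This is the original image rotated 180°.

The yellow triangle sits in the bottom-left of the left (A) image and the top-right of the right (B) — consistent with a whole-image 180° rotation.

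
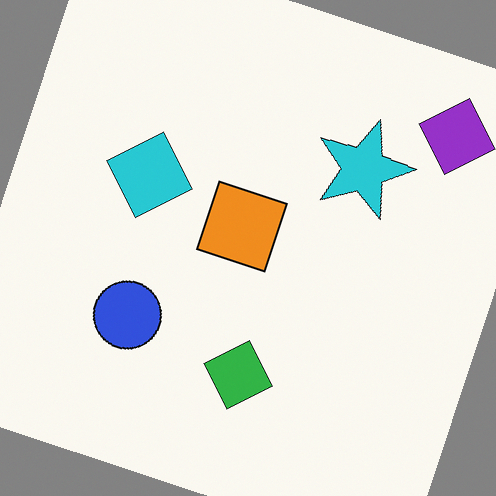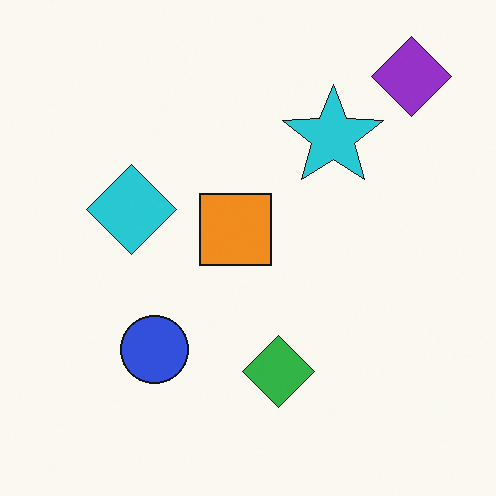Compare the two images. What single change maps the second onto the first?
The first image is the second rotated clockwise by a moderate amount.

Every shape is tilted by the same angle and the image corners show triangular fill wedges — a whole-image rotation by a non-right angle.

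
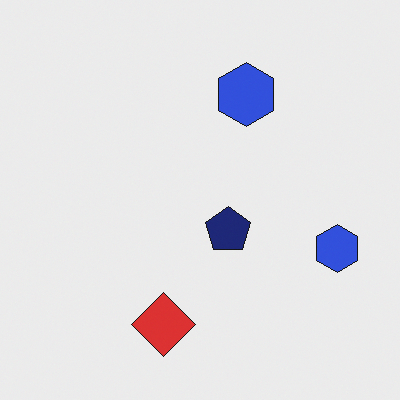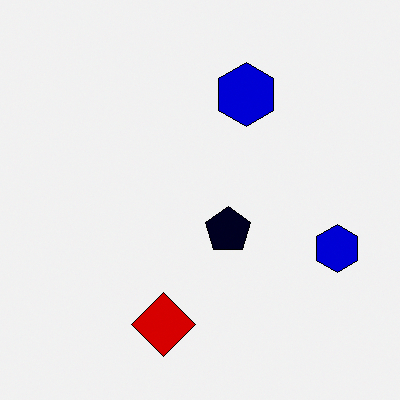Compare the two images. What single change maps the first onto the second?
It was given much higher contrast.

Tones are pushed away from mid-grey across the whole image — a global contrast change.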